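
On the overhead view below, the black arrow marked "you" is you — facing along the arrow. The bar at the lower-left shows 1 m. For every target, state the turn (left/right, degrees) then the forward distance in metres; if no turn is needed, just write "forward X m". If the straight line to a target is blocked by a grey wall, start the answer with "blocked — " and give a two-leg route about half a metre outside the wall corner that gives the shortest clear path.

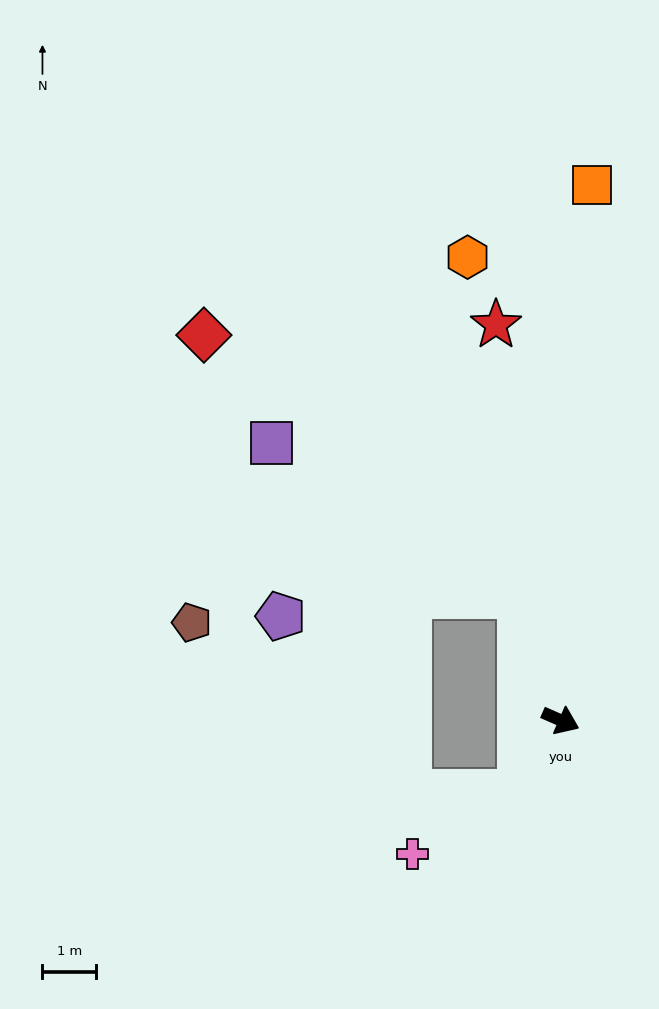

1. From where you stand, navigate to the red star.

turn left 123°, forward 7.5 m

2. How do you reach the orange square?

turn left 110°, forward 10.0 m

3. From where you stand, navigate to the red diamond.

blocked — turn left 132°, forward 2.5 m, then turn left 32°, forward 7.7 m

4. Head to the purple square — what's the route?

blocked — turn left 132°, forward 2.5 m, then turn left 40°, forward 5.5 m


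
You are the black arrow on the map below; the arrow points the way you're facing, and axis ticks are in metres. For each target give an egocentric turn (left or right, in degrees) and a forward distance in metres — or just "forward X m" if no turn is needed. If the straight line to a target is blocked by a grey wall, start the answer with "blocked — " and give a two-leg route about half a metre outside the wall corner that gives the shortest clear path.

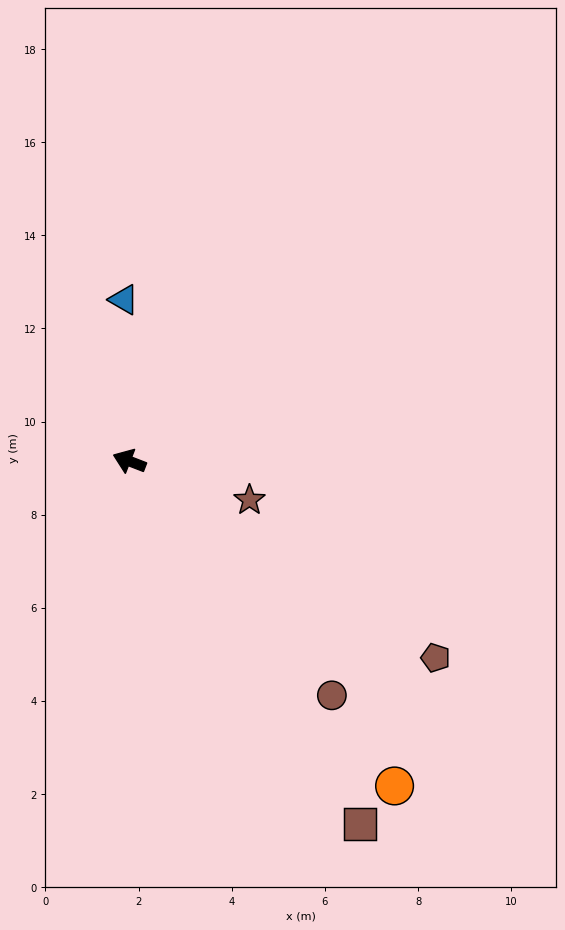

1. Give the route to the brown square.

turn left 144°, forward 9.2 m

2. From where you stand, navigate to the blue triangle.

turn right 67°, forward 3.5 m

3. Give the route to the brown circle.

turn left 152°, forward 6.6 m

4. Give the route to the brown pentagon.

turn left 168°, forward 7.8 m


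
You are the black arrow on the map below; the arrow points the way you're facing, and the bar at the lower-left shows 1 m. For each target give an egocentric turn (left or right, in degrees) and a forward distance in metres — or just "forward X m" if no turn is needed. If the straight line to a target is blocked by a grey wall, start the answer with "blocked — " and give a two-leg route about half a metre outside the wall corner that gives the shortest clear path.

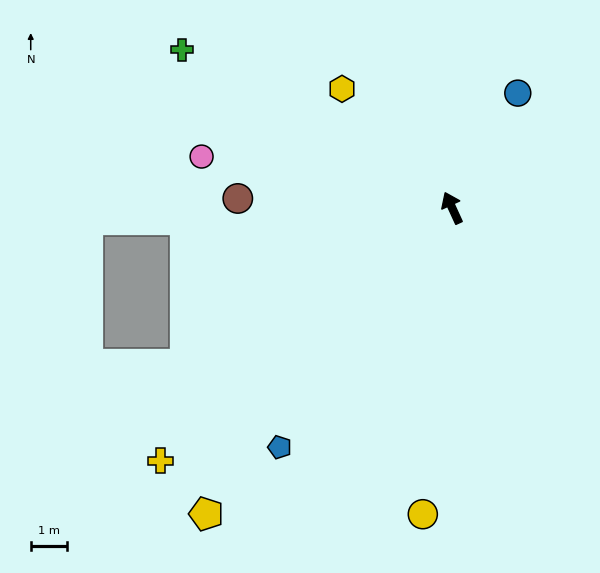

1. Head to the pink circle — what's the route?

turn left 54°, forward 7.1 m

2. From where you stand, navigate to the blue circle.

turn right 54°, forward 3.7 m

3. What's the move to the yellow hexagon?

turn left 18°, forward 4.5 m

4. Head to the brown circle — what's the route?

turn left 63°, forward 6.0 m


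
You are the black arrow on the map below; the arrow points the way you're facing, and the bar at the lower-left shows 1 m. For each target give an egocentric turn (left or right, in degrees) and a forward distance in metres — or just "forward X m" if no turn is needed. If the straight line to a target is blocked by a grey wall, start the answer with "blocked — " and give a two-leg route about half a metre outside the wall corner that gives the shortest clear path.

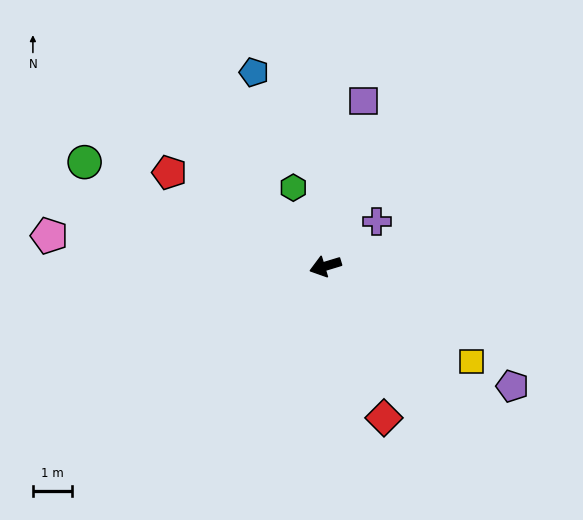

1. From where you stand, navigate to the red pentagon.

turn right 48°, forward 4.6 m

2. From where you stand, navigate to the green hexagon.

turn right 85°, forward 2.2 m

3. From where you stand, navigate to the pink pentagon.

turn right 23°, forward 7.1 m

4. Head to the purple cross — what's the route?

turn right 156°, forward 1.7 m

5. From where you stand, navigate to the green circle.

turn right 40°, forward 6.7 m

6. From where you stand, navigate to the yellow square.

turn left 130°, forward 4.5 m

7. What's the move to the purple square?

turn right 120°, forward 4.3 m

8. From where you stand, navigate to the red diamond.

turn left 94°, forward 4.1 m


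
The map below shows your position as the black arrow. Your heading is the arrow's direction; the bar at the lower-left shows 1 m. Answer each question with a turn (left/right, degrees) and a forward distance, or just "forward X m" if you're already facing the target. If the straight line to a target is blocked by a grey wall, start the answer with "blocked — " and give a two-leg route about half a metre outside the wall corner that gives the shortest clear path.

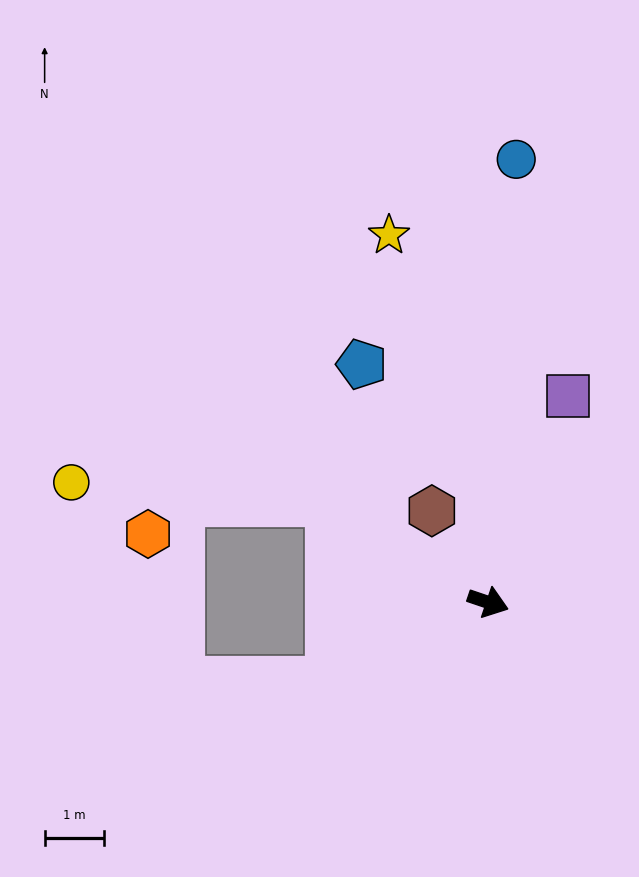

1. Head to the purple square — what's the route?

turn left 88°, forward 3.8 m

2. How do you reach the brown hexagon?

turn left 140°, forward 1.8 m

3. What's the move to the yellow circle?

blocked — turn left 166°, forward 3.2 m, then turn left 29°, forward 4.4 m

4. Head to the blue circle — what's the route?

turn left 105°, forward 7.5 m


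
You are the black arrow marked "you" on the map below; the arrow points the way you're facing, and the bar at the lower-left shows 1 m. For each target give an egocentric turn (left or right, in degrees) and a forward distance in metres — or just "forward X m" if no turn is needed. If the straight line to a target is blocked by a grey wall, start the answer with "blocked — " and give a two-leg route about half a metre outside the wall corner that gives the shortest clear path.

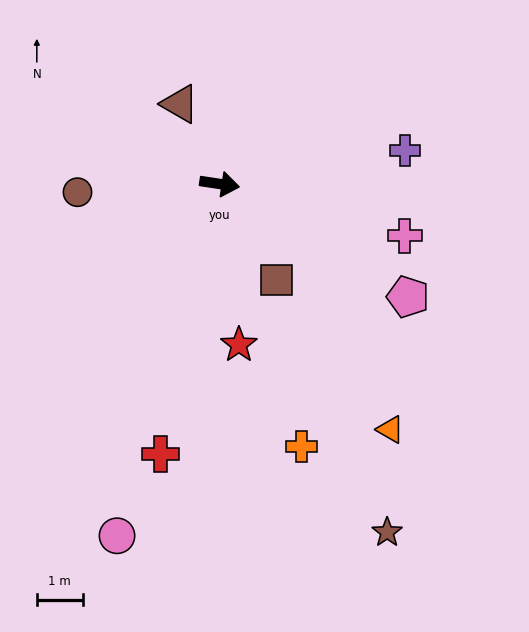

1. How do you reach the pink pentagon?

turn right 22°, forward 4.8 m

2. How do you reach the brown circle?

turn right 168°, forward 3.1 m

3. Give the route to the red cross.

turn right 94°, forward 6.0 m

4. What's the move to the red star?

turn right 75°, forward 3.5 m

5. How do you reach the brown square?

turn right 51°, forward 2.4 m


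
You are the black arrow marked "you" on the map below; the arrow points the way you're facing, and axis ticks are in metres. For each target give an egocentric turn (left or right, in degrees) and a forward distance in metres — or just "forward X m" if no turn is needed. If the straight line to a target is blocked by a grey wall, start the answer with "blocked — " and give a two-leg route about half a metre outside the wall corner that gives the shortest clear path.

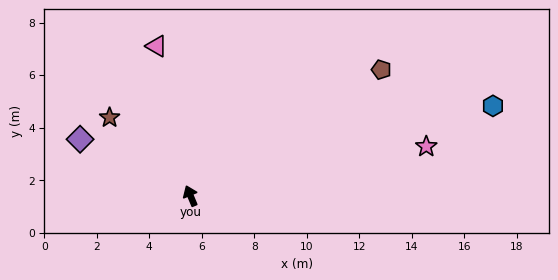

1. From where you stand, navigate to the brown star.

turn left 23°, forward 4.3 m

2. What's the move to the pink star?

turn right 101°, forward 9.2 m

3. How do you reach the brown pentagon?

turn right 79°, forward 8.7 m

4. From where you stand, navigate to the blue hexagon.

turn right 96°, forward 12.0 m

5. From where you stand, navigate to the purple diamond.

turn left 40°, forward 4.7 m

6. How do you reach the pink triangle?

turn right 10°, forward 5.8 m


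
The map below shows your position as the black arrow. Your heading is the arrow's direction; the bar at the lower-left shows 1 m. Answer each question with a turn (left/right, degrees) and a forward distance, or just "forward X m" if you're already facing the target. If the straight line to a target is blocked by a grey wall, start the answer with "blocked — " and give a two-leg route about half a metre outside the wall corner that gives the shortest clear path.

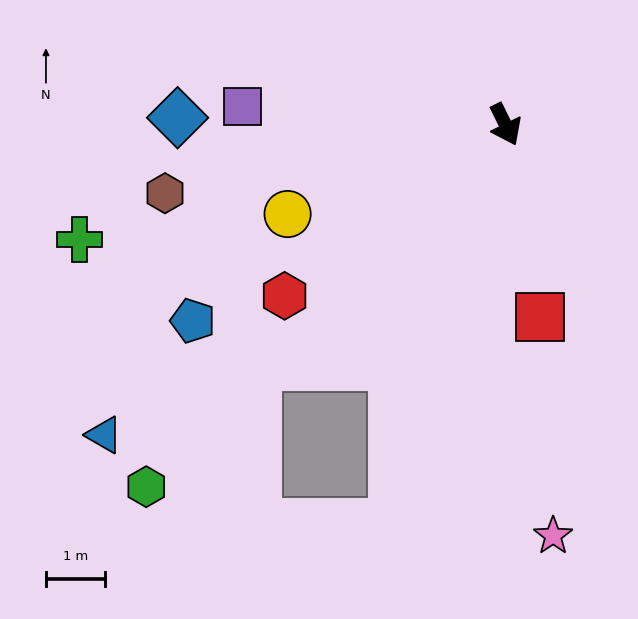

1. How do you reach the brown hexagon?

turn right 105°, forward 5.9 m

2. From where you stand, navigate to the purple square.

turn right 120°, forward 4.5 m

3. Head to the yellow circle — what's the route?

turn right 94°, forward 4.0 m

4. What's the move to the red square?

turn right 16°, forward 3.3 m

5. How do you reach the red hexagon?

turn right 78°, forward 4.7 m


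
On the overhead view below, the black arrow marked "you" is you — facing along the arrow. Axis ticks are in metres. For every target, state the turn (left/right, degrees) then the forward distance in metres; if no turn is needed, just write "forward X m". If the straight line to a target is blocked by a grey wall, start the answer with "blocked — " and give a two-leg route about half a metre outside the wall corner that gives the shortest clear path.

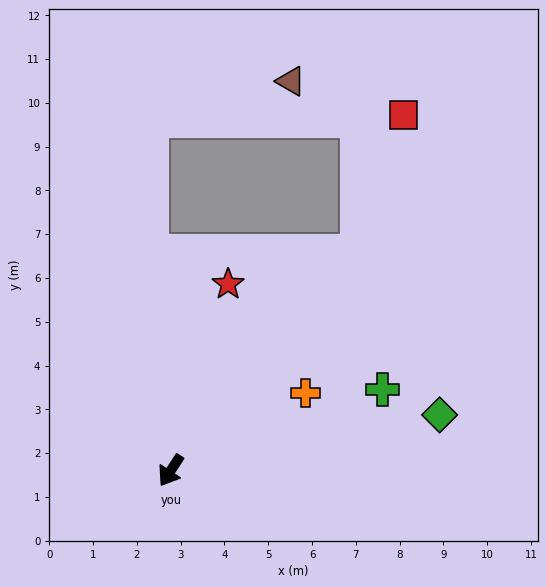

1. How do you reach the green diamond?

turn left 135°, forward 6.3 m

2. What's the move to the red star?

turn right 164°, forward 4.5 m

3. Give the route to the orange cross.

turn left 153°, forward 3.6 m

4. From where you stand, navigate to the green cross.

turn left 144°, forward 5.2 m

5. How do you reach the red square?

blocked — turn left 172°, forward 6.6 m, then turn left 23°, forward 3.3 m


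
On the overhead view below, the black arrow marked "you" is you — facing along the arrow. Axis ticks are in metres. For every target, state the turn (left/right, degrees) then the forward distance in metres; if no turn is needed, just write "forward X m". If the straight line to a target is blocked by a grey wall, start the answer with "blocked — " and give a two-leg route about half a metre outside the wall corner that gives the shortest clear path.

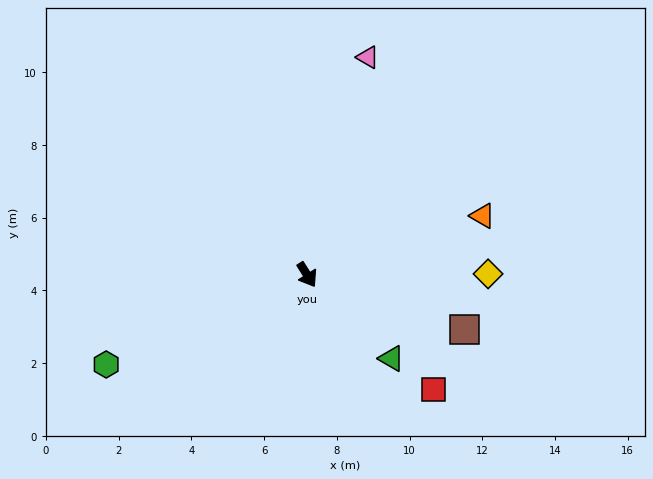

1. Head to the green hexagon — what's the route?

turn right 98°, forward 6.0 m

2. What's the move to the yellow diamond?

turn left 58°, forward 5.0 m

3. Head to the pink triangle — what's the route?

turn left 132°, forward 6.2 m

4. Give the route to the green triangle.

turn left 13°, forward 3.3 m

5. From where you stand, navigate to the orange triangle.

turn left 76°, forward 5.1 m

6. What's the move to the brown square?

turn left 39°, forward 4.6 m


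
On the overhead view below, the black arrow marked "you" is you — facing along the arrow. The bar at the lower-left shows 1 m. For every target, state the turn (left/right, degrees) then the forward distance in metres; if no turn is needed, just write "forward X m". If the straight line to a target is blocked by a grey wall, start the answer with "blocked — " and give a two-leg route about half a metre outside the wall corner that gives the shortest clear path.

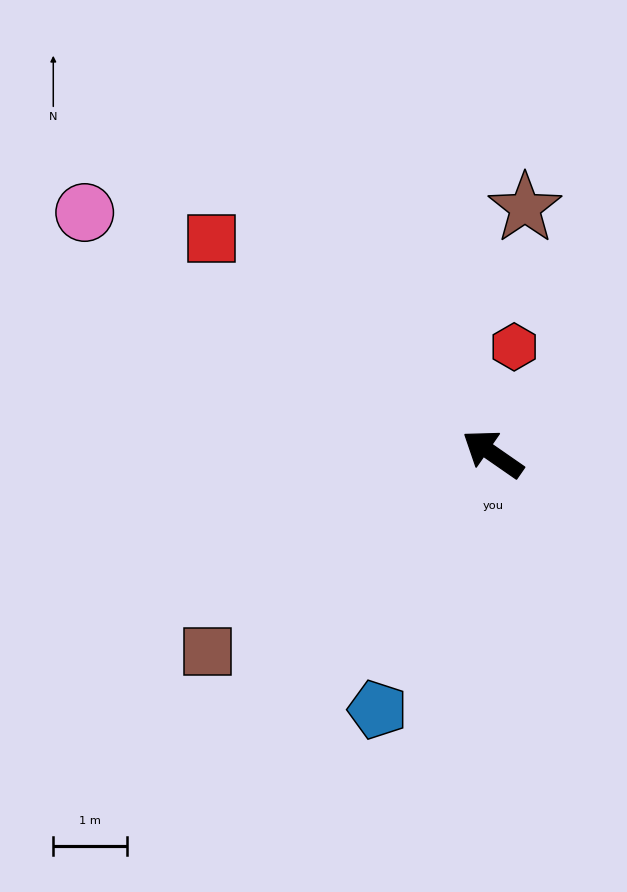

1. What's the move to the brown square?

turn left 70°, forward 4.7 m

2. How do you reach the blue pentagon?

turn left 101°, forward 3.8 m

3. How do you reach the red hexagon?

turn right 67°, forward 1.5 m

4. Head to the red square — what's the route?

turn right 3°, forward 4.8 m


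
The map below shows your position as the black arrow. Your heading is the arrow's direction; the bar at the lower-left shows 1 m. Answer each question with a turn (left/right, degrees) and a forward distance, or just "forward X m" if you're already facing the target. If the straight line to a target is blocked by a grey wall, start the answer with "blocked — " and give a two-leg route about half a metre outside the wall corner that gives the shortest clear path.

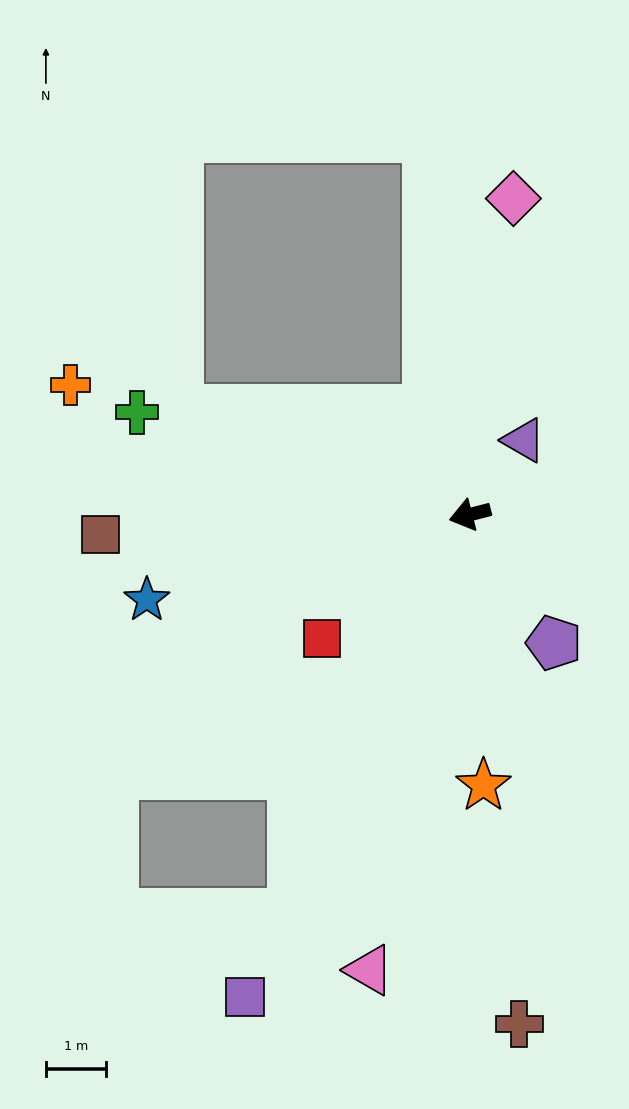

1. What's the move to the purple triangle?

turn right 140°, forward 1.5 m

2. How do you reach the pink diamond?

turn right 112°, forward 5.3 m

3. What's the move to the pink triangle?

turn left 63°, forward 7.8 m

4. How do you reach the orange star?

turn left 78°, forward 4.5 m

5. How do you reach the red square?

turn left 26°, forward 3.2 m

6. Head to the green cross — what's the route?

turn right 31°, forward 5.8 m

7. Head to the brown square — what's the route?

turn right 11°, forward 6.2 m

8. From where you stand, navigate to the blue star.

forward 5.6 m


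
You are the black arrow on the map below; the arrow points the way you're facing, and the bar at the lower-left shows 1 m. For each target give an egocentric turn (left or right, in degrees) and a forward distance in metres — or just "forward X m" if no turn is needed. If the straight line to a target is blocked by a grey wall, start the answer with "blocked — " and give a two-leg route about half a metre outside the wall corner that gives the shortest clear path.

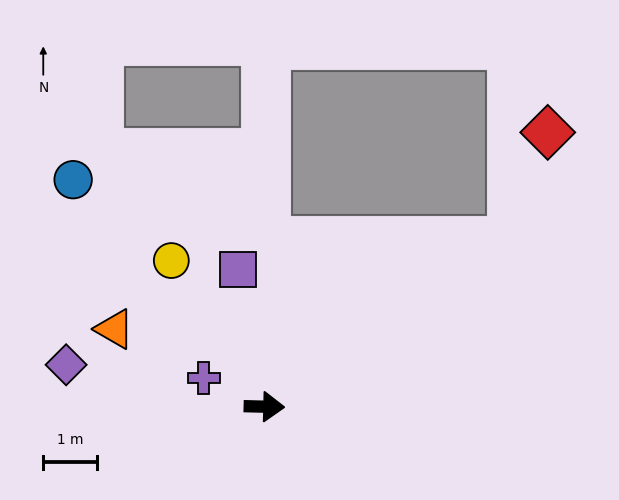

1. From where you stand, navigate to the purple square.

turn left 102°, forward 2.6 m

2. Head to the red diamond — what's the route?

blocked — turn left 36°, forward 5.5 m, then turn left 36°, forward 2.1 m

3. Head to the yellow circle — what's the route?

turn left 124°, forward 3.2 m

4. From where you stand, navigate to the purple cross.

turn left 156°, forward 1.2 m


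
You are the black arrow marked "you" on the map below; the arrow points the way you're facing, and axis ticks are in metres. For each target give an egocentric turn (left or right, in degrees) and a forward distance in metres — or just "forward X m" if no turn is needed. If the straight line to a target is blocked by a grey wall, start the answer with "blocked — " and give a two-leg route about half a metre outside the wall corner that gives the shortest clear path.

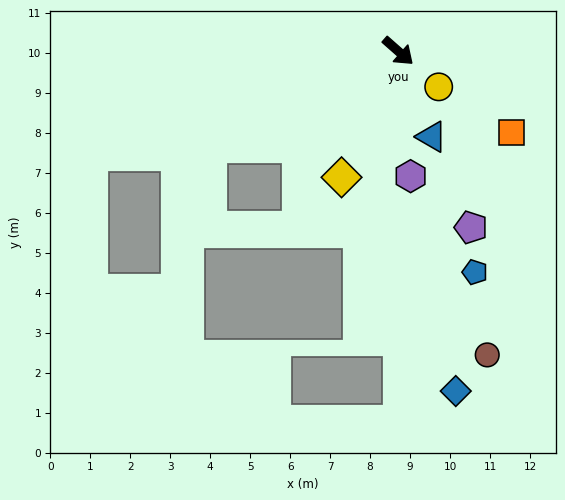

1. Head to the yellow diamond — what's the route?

turn right 73°, forward 3.5 m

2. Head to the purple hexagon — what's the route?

turn right 43°, forward 3.1 m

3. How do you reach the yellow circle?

forward 1.3 m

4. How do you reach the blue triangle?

turn right 27°, forward 2.3 m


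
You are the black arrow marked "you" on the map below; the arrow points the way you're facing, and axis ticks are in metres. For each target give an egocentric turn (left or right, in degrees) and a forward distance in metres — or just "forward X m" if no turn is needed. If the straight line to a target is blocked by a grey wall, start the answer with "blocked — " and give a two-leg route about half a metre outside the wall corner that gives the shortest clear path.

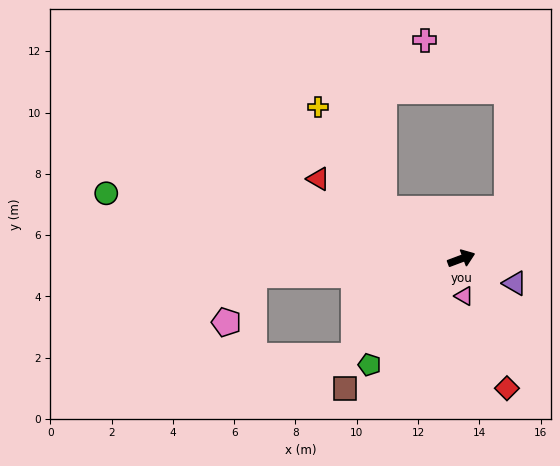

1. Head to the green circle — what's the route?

turn left 149°, forward 11.8 m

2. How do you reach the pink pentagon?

blocked — turn left 164°, forward 6.8 m, then turn left 55°, forward 1.8 m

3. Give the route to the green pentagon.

turn right 151°, forward 4.6 m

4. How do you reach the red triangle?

turn left 130°, forward 5.3 m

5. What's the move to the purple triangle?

turn right 45°, forward 1.9 m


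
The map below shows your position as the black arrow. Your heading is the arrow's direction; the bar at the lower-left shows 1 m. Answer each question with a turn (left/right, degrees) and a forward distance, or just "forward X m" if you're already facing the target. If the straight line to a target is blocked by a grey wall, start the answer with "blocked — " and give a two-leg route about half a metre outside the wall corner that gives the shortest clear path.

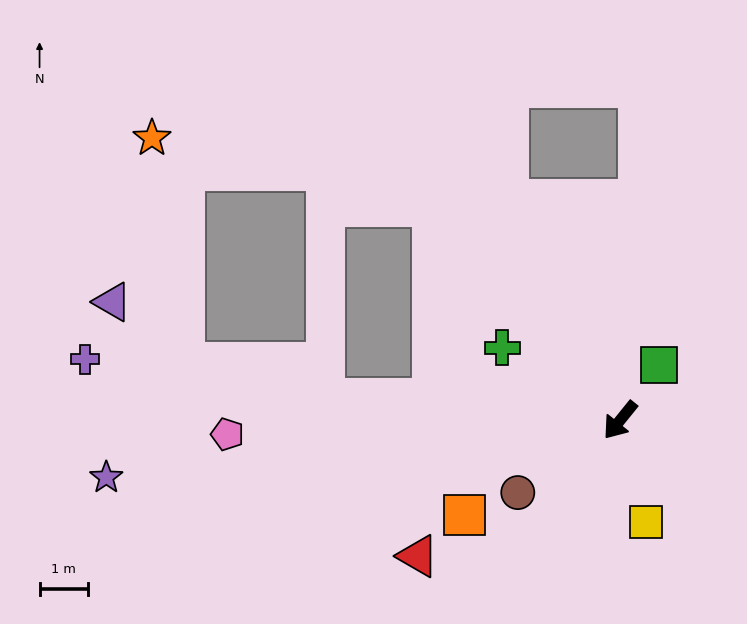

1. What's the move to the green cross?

turn right 83°, forward 2.8 m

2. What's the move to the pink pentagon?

turn right 49°, forward 8.1 m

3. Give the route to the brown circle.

turn right 16°, forward 2.6 m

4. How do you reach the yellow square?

turn left 53°, forward 2.2 m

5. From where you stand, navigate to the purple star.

turn right 45°, forward 10.6 m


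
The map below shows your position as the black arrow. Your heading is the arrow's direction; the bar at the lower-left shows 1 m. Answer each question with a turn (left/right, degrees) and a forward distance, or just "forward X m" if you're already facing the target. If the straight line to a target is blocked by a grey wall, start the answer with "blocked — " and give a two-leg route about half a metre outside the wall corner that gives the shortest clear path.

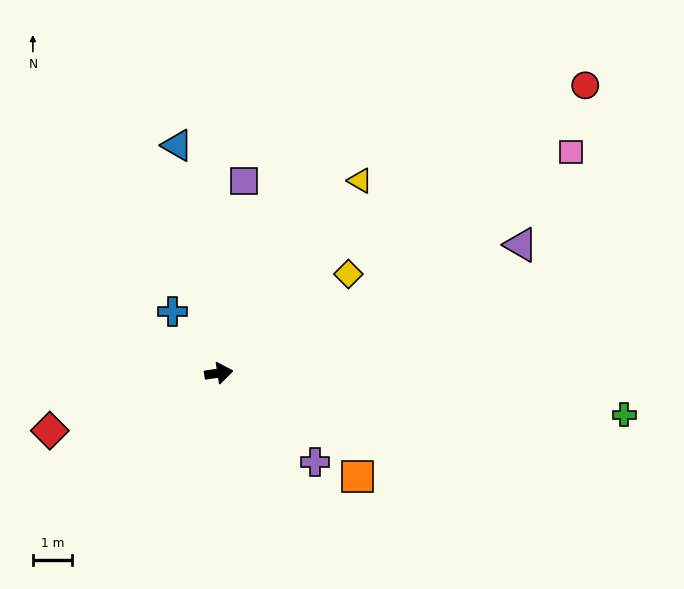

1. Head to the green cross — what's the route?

turn right 15°, forward 10.5 m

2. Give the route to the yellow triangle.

turn left 45°, forward 6.2 m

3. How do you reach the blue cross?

turn left 118°, forward 2.0 m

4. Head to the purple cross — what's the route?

turn right 51°, forward 3.4 m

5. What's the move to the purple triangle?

turn left 14°, forward 8.5 m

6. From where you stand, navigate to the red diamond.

turn right 170°, forward 4.6 m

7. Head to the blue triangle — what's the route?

turn left 92°, forward 6.0 m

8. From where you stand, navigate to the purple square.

turn left 74°, forward 5.0 m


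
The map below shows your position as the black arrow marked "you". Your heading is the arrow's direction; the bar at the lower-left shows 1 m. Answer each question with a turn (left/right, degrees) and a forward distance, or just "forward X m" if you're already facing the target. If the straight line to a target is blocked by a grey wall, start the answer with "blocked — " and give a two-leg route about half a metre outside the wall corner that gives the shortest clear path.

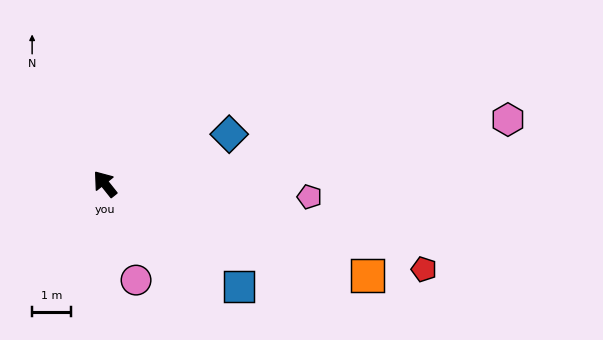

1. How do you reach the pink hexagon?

turn right 120°, forward 10.5 m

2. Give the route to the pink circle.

turn left 159°, forward 2.6 m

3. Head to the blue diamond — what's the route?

turn right 107°, forward 3.5 m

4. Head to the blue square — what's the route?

turn right 166°, forward 4.4 m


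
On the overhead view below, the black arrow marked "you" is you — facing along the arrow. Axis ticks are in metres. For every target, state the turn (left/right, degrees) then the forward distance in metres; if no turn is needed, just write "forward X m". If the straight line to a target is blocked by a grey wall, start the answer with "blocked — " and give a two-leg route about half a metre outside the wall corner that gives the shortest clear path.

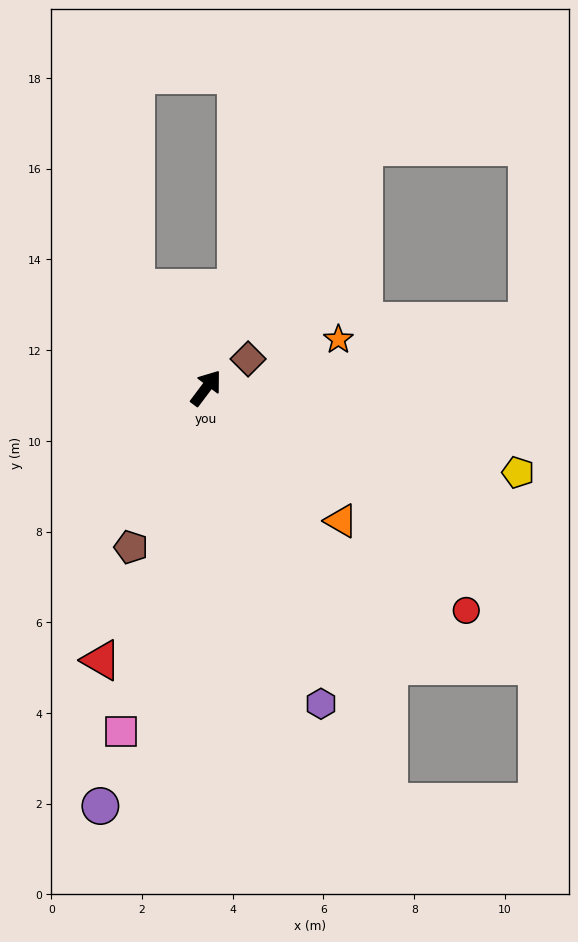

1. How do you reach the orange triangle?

turn right 98°, forward 4.2 m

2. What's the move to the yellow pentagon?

turn right 68°, forward 7.1 m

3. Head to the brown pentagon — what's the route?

turn right 168°, forward 3.9 m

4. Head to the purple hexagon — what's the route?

turn right 123°, forward 7.4 m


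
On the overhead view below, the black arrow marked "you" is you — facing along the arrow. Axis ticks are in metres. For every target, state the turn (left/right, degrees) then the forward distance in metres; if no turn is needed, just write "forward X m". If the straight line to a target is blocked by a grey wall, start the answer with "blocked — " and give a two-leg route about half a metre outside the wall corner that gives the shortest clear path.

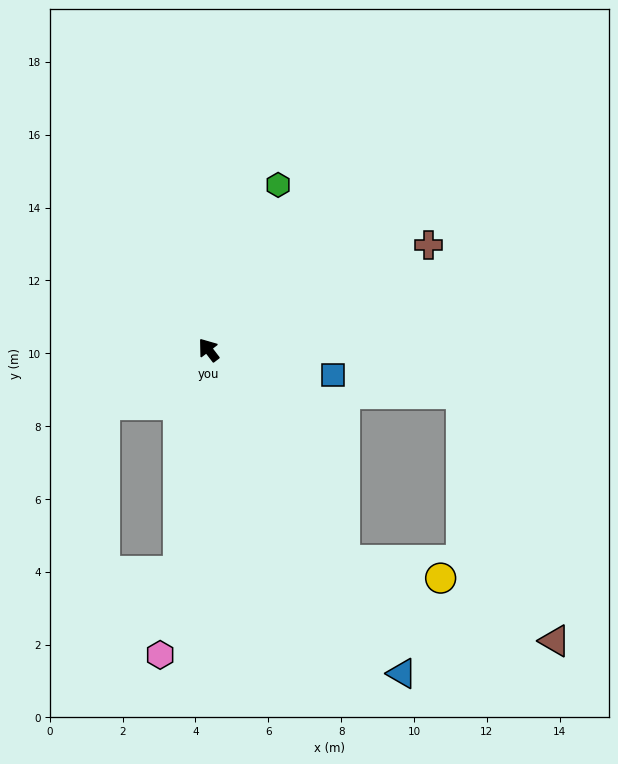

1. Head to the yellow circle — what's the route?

blocked — turn left 175°, forward 6.9 m, then turn left 47°, forward 2.7 m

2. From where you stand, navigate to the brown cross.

turn right 102°, forward 6.7 m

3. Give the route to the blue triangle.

turn left 173°, forward 10.4 m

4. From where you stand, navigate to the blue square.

turn right 139°, forward 3.5 m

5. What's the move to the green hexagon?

turn right 60°, forward 4.9 m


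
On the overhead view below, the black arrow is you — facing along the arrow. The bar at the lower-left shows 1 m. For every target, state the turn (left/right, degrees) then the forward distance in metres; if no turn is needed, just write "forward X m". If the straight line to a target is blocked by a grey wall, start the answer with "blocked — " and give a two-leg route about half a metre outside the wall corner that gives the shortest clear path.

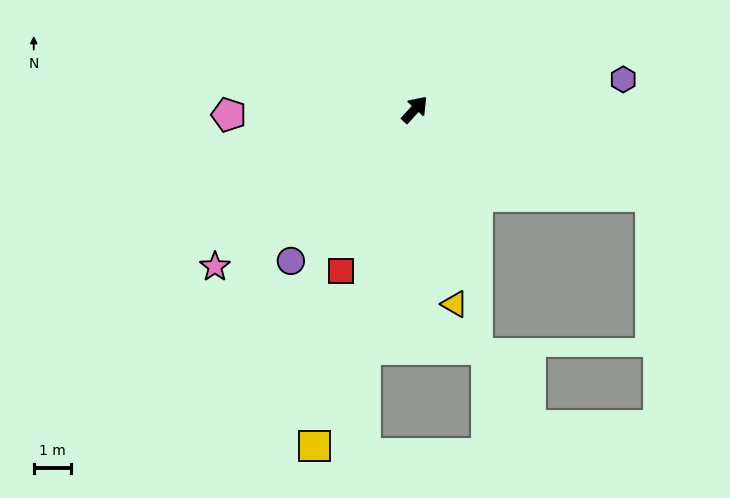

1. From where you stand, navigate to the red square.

turn right 162°, forward 4.7 m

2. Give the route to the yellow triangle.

turn right 126°, forward 5.3 m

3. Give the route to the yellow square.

turn right 154°, forward 9.3 m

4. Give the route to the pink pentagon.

turn left 134°, forward 4.9 m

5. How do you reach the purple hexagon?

turn right 40°, forward 5.6 m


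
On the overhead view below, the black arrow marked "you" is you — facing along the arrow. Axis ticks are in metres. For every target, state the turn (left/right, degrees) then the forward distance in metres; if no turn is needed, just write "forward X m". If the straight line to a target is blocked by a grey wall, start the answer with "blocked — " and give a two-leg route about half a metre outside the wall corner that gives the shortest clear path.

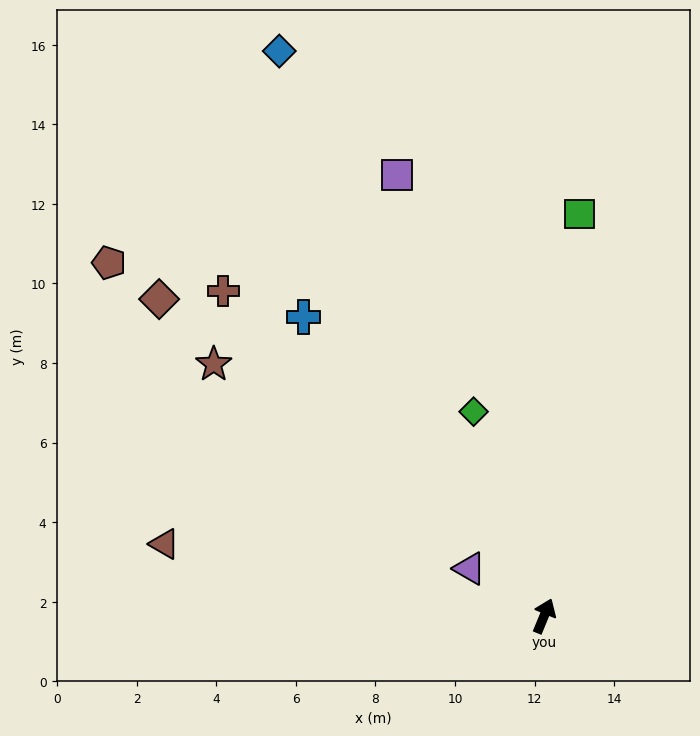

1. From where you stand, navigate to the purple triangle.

turn left 80°, forward 2.2 m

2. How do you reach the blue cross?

turn left 61°, forward 9.6 m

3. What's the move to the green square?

turn left 17°, forward 10.1 m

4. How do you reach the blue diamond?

turn left 48°, forward 15.7 m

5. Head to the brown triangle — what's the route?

turn left 102°, forward 9.7 m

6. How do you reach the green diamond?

turn left 41°, forward 5.4 m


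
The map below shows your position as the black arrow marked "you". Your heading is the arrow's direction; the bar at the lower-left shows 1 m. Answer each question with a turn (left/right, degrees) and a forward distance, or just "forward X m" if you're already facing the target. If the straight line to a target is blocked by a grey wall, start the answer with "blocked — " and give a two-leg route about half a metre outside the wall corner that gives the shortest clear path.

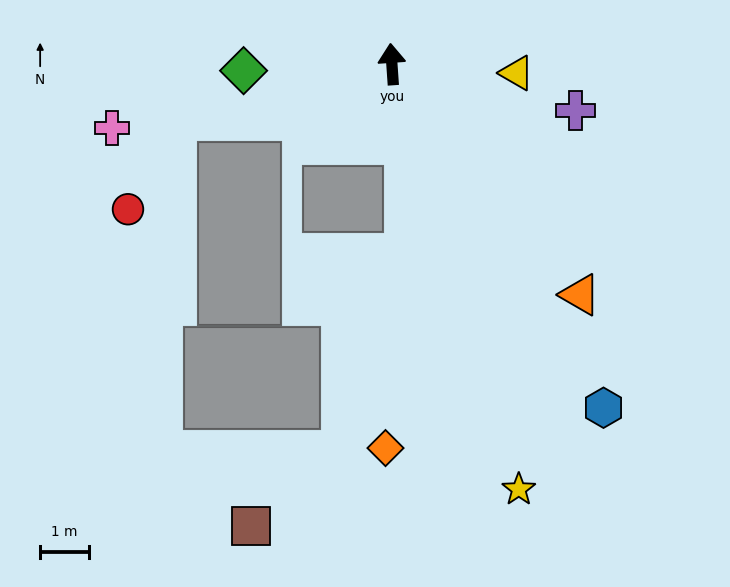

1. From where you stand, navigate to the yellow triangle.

turn right 98°, forward 2.6 m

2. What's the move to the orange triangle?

turn right 145°, forward 6.1 m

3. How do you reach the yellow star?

turn right 167°, forward 9.1 m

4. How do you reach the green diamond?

turn left 89°, forward 3.0 m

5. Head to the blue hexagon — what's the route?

turn right 152°, forward 8.3 m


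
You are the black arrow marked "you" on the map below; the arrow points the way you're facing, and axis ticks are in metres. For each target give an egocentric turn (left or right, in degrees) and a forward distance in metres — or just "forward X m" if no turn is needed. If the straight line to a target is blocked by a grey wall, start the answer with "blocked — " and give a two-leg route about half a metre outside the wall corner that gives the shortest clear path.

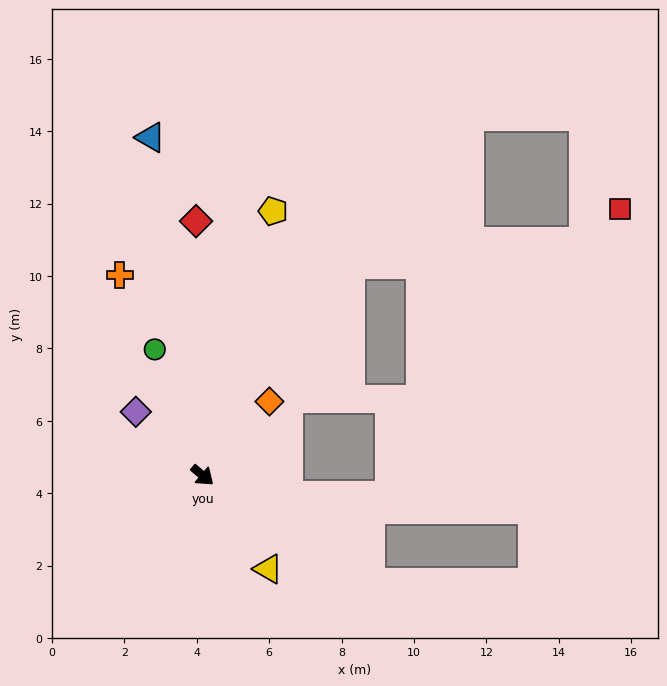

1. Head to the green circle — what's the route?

turn left 151°, forward 3.7 m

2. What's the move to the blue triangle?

turn left 139°, forward 9.4 m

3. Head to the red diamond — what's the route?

turn left 132°, forward 7.0 m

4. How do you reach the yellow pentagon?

turn left 115°, forward 7.6 m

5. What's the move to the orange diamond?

turn left 88°, forward 2.8 m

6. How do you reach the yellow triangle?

turn right 15°, forward 3.2 m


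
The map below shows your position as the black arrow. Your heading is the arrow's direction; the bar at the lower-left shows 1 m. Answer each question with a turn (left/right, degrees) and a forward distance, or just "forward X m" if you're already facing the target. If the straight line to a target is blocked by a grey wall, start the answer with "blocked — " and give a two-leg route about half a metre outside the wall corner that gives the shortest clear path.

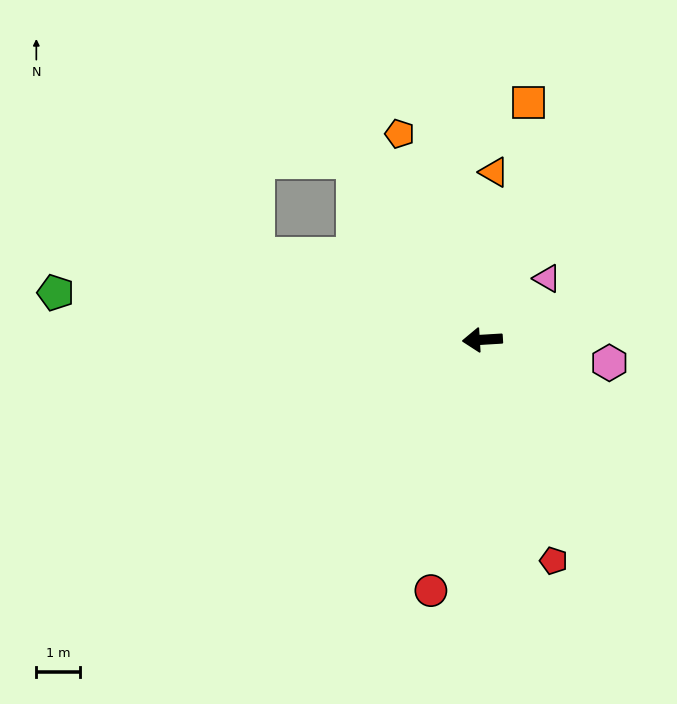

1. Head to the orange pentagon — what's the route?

turn right 72°, forward 5.1 m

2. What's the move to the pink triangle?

turn right 140°, forward 2.0 m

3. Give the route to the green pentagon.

turn right 10°, forward 9.8 m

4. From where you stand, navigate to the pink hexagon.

turn left 166°, forward 3.0 m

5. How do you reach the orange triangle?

turn right 97°, forward 3.9 m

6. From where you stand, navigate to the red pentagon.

turn left 104°, forward 5.3 m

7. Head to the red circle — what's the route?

turn left 75°, forward 5.9 m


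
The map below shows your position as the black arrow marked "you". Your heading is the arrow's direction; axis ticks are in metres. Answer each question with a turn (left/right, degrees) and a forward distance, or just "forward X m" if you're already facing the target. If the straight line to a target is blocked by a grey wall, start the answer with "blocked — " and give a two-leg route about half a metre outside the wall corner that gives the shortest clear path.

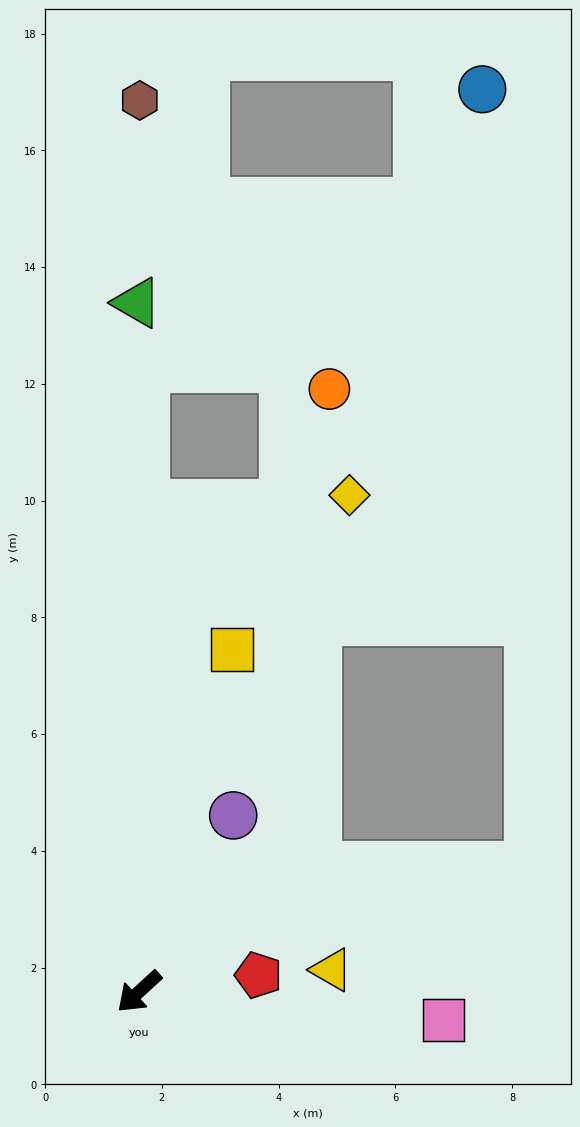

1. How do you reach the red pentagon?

turn left 145°, forward 2.1 m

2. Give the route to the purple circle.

turn right 161°, forward 3.4 m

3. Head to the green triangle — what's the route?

turn right 132°, forward 11.8 m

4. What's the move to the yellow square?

turn right 148°, forward 6.1 m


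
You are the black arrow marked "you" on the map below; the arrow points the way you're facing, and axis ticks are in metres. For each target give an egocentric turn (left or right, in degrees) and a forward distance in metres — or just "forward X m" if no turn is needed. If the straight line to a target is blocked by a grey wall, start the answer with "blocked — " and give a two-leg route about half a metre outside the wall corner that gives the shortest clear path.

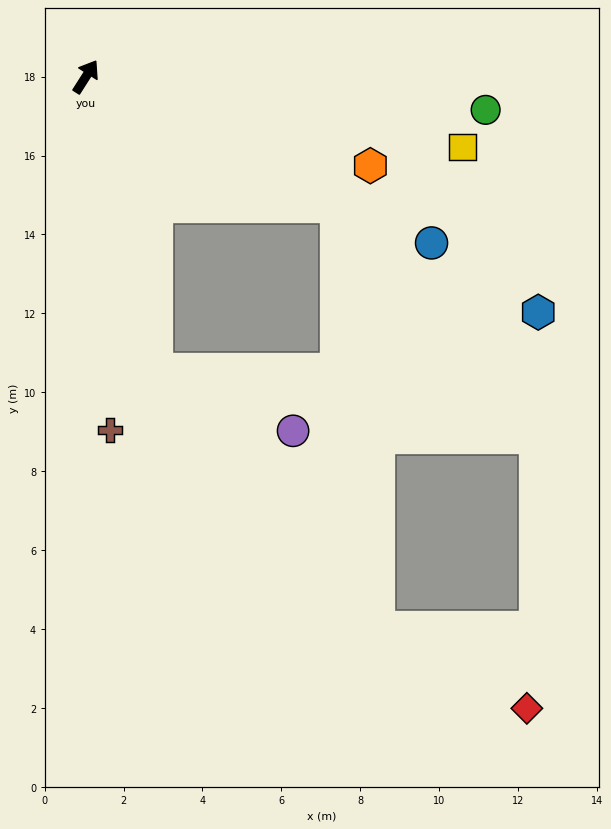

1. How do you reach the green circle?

turn right 62°, forward 10.2 m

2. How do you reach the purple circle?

blocked — turn right 134°, forward 7.6 m, then turn left 52°, forward 3.8 m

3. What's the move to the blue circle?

turn right 83°, forward 9.7 m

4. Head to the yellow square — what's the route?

turn right 68°, forward 9.7 m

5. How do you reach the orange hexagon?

turn right 75°, forward 7.6 m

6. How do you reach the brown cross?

turn right 144°, forward 9.0 m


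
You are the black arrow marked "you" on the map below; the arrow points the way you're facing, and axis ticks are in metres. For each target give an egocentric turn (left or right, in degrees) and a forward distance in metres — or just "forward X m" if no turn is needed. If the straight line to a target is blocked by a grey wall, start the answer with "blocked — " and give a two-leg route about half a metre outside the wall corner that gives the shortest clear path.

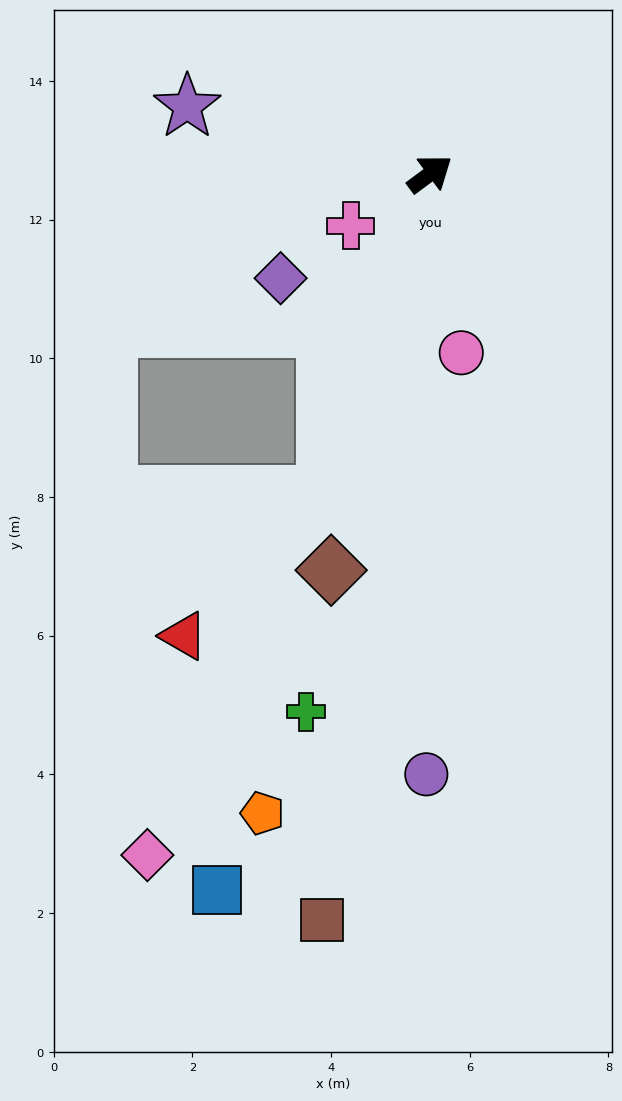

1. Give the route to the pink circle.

turn right 117°, forward 2.6 m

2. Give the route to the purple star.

turn left 128°, forward 3.6 m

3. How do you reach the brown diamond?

turn right 141°, forward 5.9 m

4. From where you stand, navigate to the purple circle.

turn right 127°, forward 8.7 m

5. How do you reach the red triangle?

blocked — turn right 145°, forward 4.9 m, then turn right 27°, forward 2.9 m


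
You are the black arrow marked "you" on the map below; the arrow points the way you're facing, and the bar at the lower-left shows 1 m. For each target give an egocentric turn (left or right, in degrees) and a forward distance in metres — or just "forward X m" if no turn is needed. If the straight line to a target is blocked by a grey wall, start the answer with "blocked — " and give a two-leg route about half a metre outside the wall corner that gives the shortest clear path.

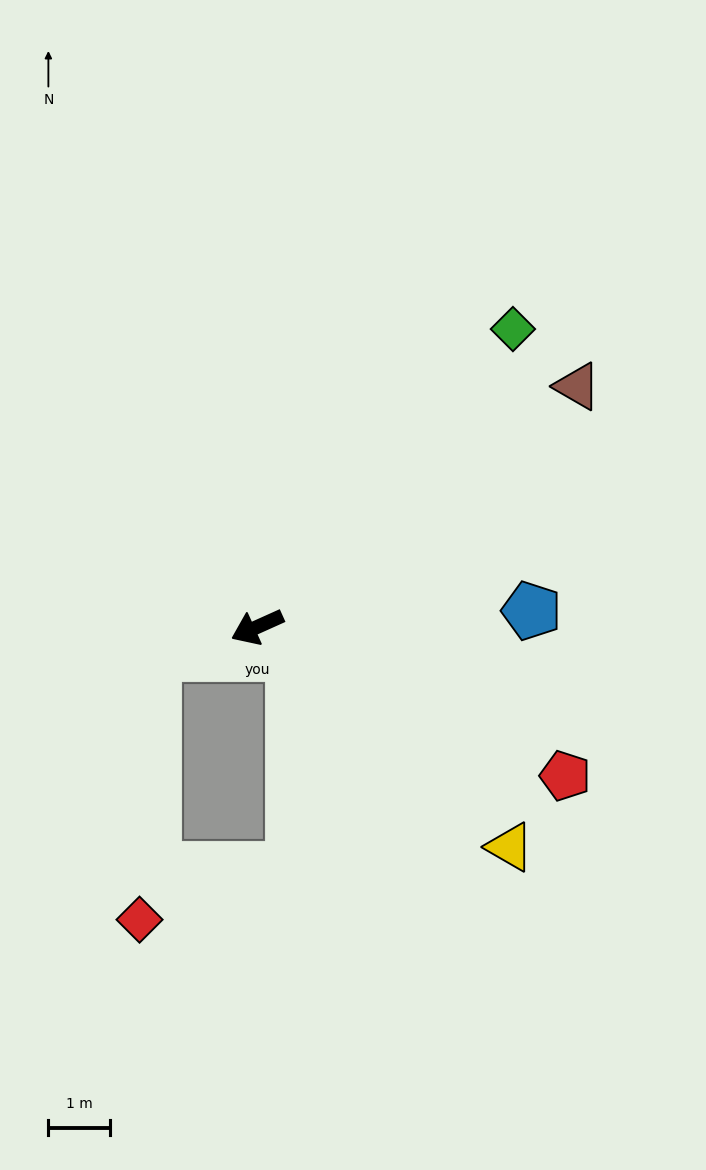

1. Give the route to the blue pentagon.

turn left 159°, forward 4.4 m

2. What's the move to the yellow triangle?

turn left 115°, forward 5.4 m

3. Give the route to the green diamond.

turn right 155°, forward 6.3 m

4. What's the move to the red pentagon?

turn left 130°, forward 5.5 m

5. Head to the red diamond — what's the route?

blocked — turn right 9°, forward 1.7 m, then turn left 71°, forward 4.3 m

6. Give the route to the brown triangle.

turn right 167°, forward 6.4 m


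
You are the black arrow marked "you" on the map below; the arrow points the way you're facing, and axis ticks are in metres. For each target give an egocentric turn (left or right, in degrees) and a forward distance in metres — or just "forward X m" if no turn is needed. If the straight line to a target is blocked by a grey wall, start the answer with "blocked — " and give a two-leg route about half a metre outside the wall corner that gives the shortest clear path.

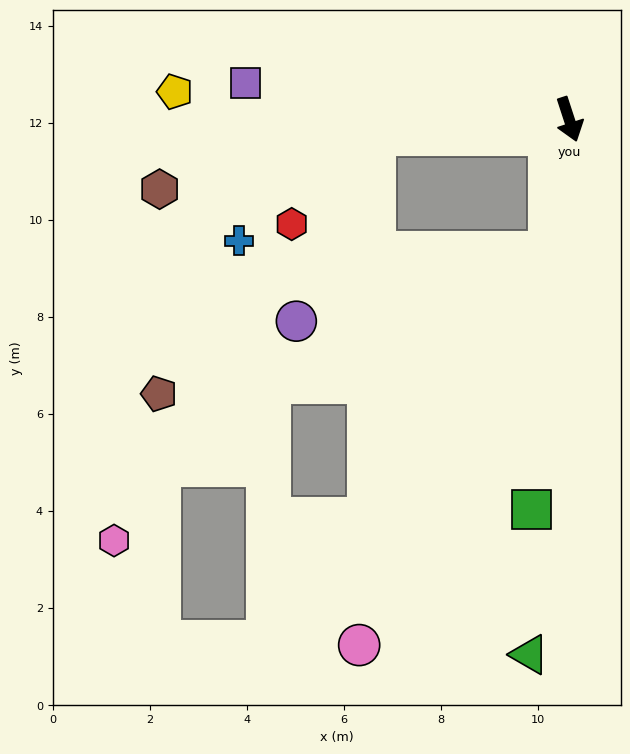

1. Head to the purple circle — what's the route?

blocked — turn right 27°, forward 2.8 m, then turn right 66°, forward 5.4 m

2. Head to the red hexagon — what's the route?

blocked — turn right 103°, forward 4.0 m, then turn left 42°, forward 2.5 m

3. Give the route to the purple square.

turn right 114°, forward 6.7 m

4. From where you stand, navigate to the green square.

turn right 24°, forward 8.1 m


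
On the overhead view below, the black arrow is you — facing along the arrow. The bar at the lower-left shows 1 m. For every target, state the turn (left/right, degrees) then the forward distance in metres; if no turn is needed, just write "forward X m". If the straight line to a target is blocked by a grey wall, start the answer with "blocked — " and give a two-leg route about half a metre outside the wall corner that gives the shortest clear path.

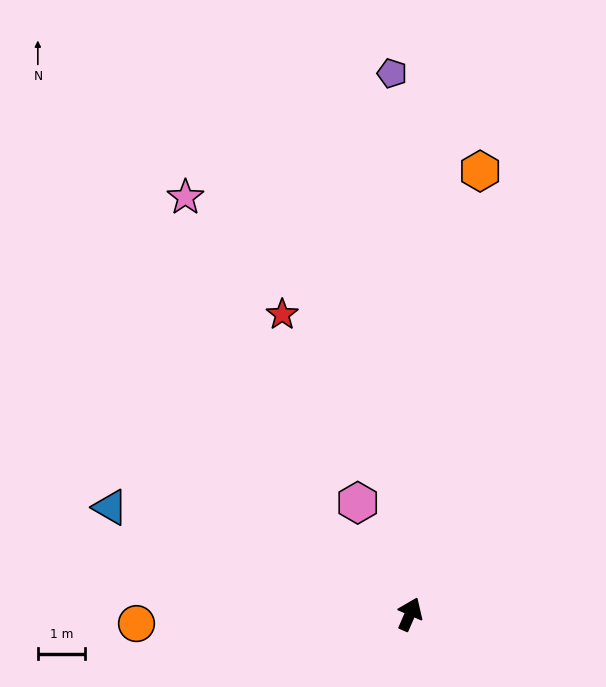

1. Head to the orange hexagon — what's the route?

turn left 14°, forward 9.6 m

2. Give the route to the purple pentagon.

turn left 25°, forward 11.6 m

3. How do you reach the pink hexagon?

turn left 49°, forward 2.6 m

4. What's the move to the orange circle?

turn left 115°, forward 5.8 m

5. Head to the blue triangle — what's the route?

turn left 94°, forward 6.8 m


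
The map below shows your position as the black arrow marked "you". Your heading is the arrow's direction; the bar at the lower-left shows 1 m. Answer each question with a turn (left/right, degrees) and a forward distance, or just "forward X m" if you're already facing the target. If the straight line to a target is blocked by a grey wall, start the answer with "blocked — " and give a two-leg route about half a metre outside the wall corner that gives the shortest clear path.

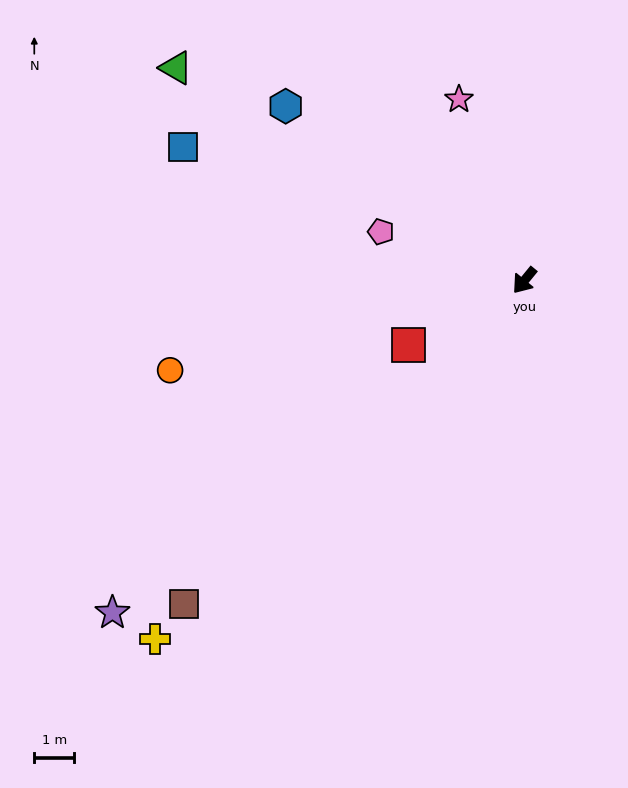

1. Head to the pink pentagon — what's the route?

turn right 69°, forward 3.8 m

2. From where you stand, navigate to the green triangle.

turn right 82°, forward 10.3 m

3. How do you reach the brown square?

turn right 7°, forward 11.8 m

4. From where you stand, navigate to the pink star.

turn right 121°, forward 4.8 m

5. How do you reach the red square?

turn right 22°, forward 3.3 m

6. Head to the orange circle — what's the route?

turn right 36°, forward 9.2 m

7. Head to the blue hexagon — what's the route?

turn right 87°, forward 7.4 m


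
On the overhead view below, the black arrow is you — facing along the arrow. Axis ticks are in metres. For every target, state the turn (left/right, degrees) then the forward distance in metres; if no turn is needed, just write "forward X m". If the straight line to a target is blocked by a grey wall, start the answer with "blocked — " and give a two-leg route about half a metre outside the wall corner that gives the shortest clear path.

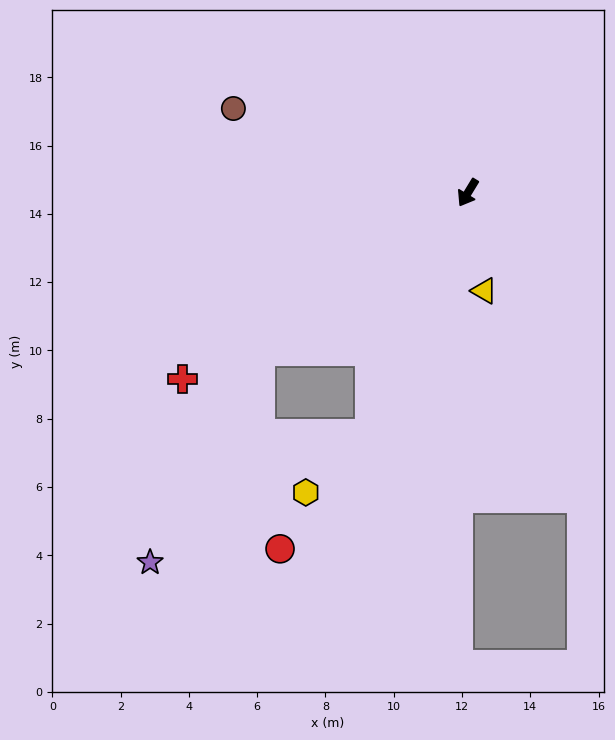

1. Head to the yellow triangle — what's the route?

turn left 41°, forward 2.9 m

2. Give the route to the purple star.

blocked — turn right 21°, forward 7.7 m, then turn left 25°, forward 7.0 m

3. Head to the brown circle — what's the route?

turn right 78°, forward 7.3 m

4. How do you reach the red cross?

turn right 26°, forward 10.0 m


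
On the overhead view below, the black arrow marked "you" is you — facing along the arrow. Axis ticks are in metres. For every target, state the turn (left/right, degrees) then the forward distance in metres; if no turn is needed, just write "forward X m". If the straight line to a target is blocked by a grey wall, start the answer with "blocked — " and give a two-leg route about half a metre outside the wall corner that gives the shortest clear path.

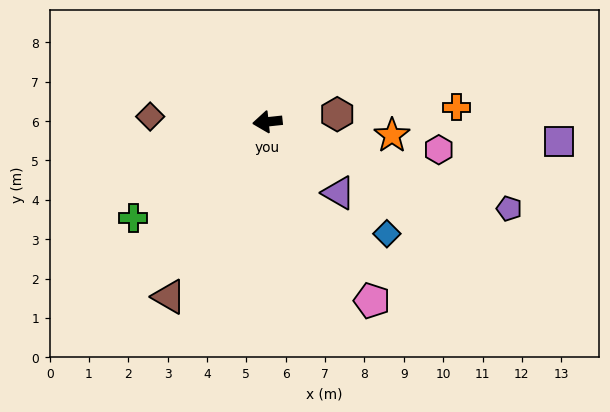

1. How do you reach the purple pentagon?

turn left 154°, forward 6.5 m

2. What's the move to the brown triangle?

turn left 55°, forward 5.1 m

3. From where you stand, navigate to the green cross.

turn left 30°, forward 4.2 m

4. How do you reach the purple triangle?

turn left 129°, forward 2.6 m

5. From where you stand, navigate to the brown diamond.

turn right 9°, forward 3.0 m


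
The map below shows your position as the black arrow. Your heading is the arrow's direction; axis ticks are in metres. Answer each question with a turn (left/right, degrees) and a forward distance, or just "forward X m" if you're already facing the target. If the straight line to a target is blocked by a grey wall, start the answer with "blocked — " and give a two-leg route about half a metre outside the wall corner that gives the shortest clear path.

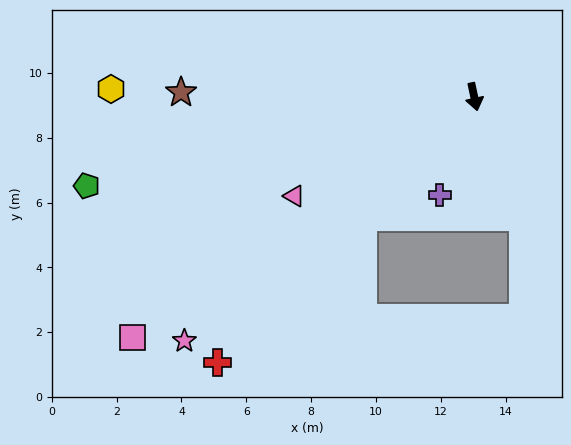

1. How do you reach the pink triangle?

turn right 73°, forward 6.3 m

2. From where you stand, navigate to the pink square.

turn right 67°, forward 12.9 m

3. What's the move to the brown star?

turn right 103°, forward 9.0 m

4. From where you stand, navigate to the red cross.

turn right 56°, forward 11.4 m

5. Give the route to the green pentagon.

turn right 89°, forward 12.3 m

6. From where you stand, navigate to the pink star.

turn right 62°, forward 11.7 m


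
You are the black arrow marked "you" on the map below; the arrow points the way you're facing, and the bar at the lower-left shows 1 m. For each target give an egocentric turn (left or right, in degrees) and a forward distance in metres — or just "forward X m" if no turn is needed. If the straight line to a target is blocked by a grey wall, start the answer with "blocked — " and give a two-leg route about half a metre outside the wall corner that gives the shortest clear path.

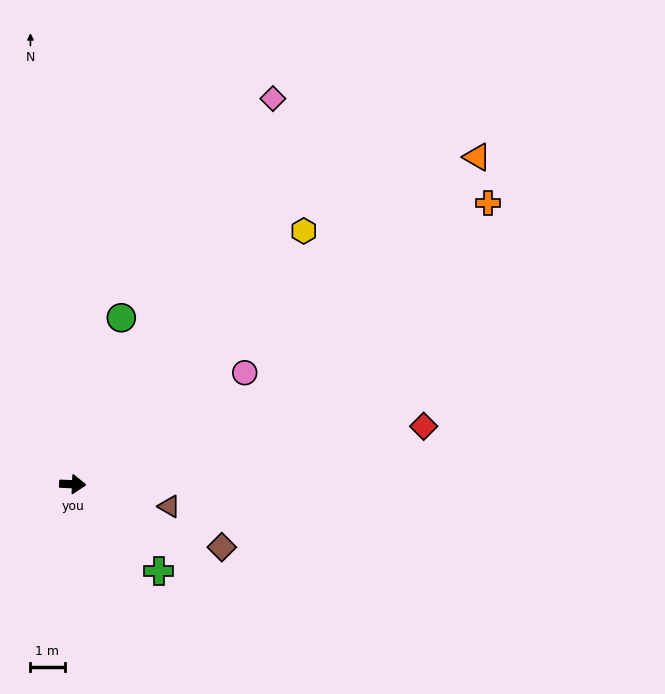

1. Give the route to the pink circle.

turn left 35°, forward 6.0 m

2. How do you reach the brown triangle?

turn right 11°, forward 2.9 m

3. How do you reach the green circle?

turn left 76°, forward 5.1 m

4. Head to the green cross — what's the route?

turn right 43°, forward 3.6 m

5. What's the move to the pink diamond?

turn left 65°, forward 12.7 m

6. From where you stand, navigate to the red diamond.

turn left 12°, forward 10.4 m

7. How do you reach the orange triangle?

turn left 41°, forward 15.2 m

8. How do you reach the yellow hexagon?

turn left 50°, forward 10.0 m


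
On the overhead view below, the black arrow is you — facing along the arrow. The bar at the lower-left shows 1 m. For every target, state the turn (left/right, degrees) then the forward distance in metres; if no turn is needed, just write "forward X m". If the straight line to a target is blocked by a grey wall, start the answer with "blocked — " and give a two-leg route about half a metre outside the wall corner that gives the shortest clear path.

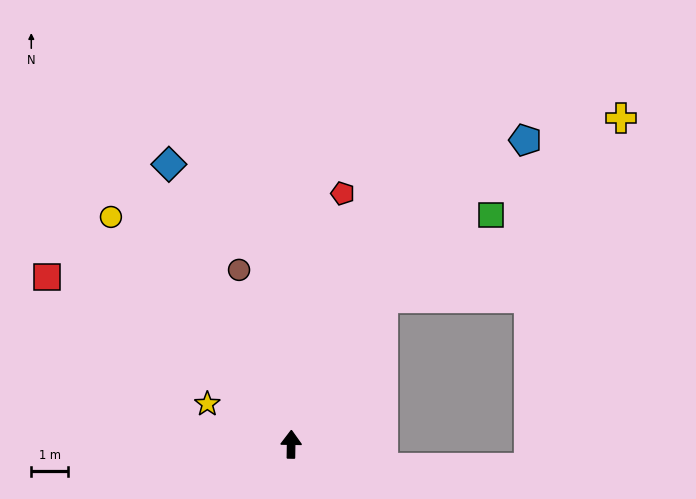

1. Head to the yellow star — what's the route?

turn left 65°, forward 2.5 m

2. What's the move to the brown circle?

turn left 18°, forward 5.0 m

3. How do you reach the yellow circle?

turn left 39°, forward 7.9 m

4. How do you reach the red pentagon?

turn right 11°, forward 7.0 m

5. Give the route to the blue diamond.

turn left 25°, forward 8.3 m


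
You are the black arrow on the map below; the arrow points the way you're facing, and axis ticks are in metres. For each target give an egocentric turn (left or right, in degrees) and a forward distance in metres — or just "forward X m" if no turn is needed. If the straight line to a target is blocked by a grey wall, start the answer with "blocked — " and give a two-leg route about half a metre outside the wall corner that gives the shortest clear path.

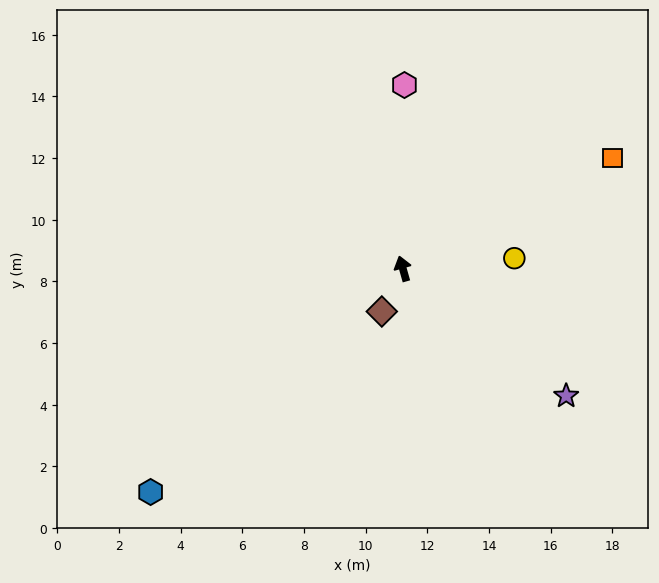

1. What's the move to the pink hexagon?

turn right 16°, forward 6.0 m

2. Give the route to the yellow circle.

turn right 100°, forward 3.6 m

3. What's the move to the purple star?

turn right 144°, forward 6.7 m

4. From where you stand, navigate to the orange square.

turn right 78°, forward 7.7 m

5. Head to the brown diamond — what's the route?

turn left 138°, forward 1.6 m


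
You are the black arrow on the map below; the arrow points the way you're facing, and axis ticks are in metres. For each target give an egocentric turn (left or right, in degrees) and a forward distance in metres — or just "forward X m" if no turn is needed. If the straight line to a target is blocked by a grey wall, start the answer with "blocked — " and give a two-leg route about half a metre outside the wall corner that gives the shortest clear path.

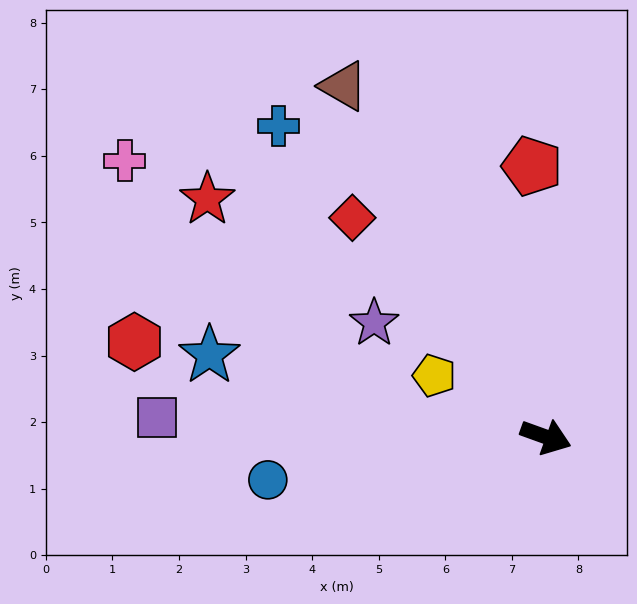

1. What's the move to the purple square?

turn right 163°, forward 5.9 m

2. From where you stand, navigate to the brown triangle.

turn left 140°, forward 6.1 m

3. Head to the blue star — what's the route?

turn right 174°, forward 5.2 m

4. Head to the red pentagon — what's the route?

turn left 113°, forward 4.1 m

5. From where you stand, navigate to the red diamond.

turn left 151°, forward 4.4 m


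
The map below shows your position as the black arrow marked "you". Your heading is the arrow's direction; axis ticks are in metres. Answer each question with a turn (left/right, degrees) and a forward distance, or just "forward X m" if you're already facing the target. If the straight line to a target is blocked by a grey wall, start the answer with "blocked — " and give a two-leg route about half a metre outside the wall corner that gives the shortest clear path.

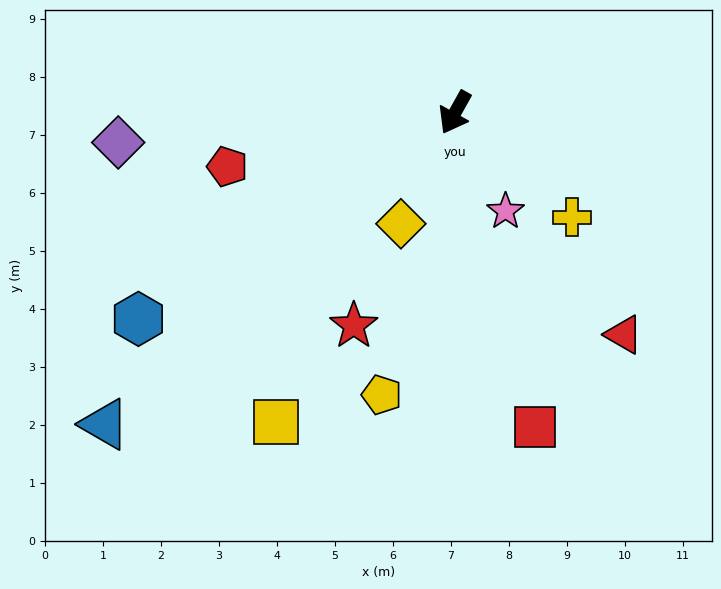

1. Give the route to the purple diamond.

turn right 56°, forward 5.8 m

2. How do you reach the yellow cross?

turn left 77°, forward 2.7 m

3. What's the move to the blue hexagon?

turn right 28°, forward 6.5 m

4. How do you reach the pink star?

turn left 56°, forward 1.9 m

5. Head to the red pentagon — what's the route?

turn right 47°, forward 4.0 m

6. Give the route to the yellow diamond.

turn left 3°, forward 2.1 m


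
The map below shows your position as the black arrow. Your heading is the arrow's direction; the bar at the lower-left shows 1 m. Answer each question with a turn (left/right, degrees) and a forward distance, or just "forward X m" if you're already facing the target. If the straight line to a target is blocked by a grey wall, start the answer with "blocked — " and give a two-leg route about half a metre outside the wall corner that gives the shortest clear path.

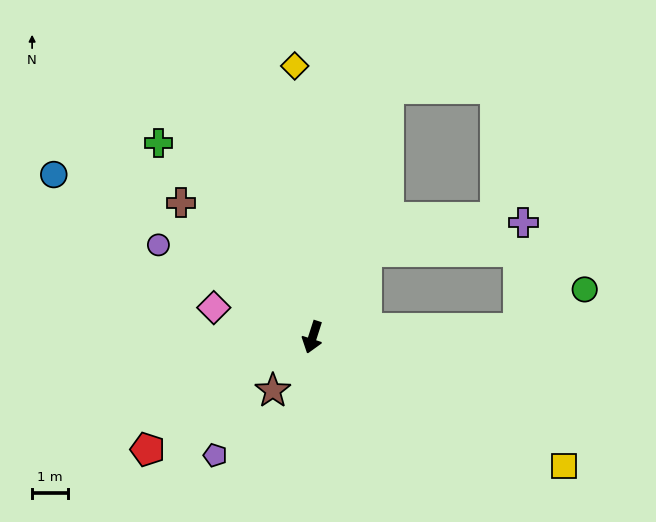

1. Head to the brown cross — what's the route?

turn right 118°, forward 5.2 m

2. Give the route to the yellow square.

turn left 81°, forward 7.9 m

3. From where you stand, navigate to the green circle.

blocked — turn left 110°, forward 5.7 m, then turn left 28°, forward 2.2 m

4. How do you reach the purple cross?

blocked — turn left 166°, forward 2.8 m, then turn right 48°, forward 4.4 m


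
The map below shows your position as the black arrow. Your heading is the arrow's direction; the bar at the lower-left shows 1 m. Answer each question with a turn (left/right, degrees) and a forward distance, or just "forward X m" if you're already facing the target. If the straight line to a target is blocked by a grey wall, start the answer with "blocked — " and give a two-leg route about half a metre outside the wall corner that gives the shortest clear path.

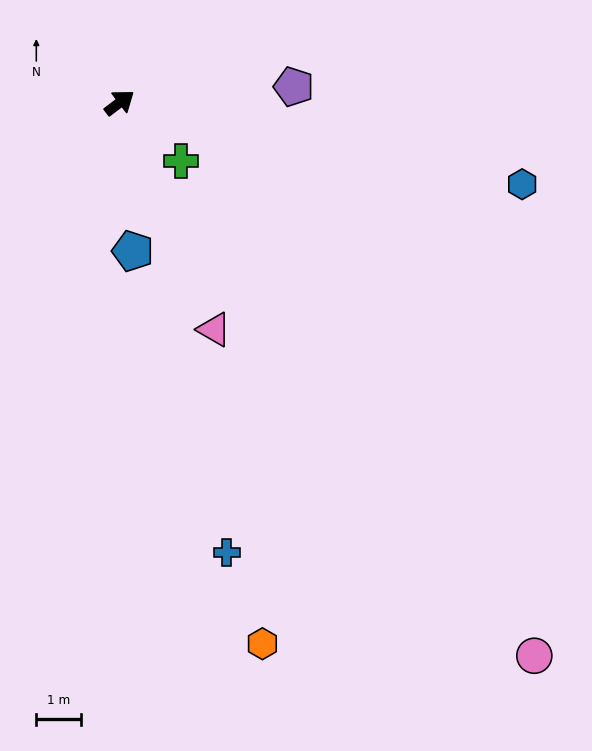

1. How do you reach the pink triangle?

turn right 105°, forward 5.5 m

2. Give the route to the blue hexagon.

turn right 49°, forward 9.2 m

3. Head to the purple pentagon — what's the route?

turn right 32°, forward 3.9 m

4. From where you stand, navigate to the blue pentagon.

turn right 122°, forward 3.3 m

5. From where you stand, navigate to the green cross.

turn right 81°, forward 1.9 m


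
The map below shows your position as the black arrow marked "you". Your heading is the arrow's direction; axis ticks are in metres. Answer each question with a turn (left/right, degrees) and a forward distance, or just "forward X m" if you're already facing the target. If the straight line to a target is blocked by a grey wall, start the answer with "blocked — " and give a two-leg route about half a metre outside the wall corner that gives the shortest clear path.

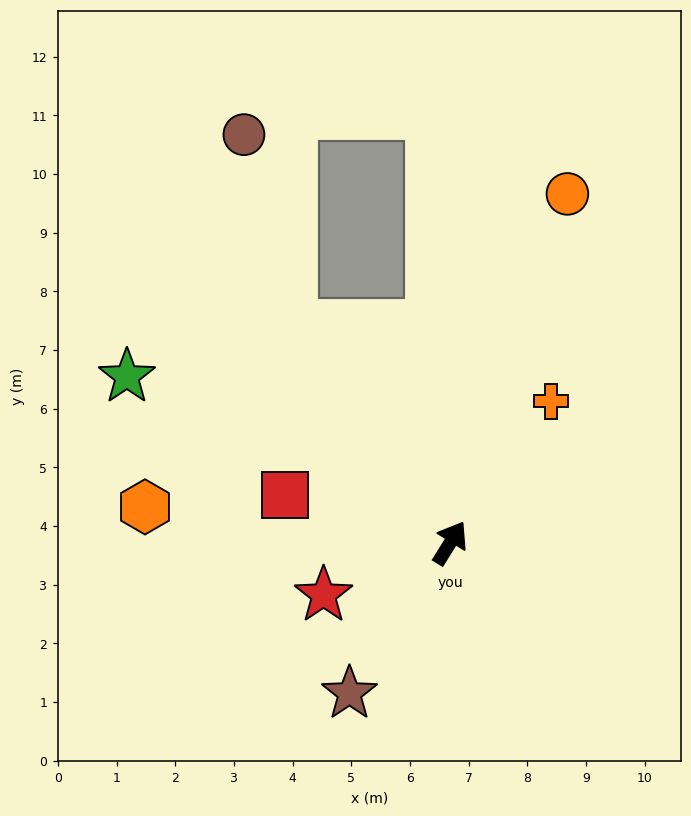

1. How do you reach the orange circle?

turn left 13°, forward 6.3 m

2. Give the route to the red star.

turn left 144°, forward 2.3 m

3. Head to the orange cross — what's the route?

turn right 4°, forward 3.0 m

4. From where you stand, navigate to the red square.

turn left 106°, forward 2.9 m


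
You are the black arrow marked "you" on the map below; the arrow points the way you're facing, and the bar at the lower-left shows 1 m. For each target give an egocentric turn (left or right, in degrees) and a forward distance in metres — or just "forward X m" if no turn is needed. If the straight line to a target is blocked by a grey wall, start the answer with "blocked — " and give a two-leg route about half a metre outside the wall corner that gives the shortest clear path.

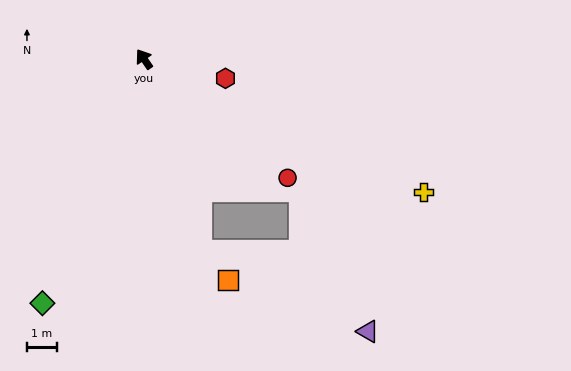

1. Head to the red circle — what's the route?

turn right 164°, forward 6.2 m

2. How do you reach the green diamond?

turn left 123°, forward 8.8 m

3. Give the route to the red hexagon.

turn right 138°, forward 2.8 m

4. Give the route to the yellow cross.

turn right 150°, forward 10.2 m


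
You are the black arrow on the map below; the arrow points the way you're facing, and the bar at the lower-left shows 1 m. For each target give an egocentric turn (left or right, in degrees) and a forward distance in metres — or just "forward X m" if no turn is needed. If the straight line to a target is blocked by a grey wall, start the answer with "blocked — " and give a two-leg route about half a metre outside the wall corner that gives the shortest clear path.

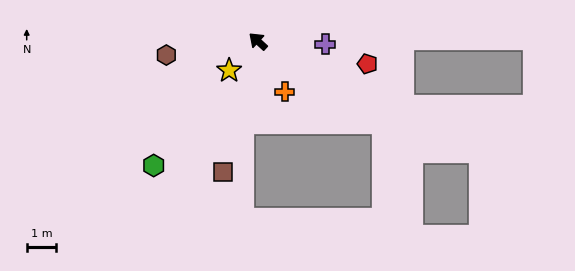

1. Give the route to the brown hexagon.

turn left 51°, forward 3.1 m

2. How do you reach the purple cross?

turn right 140°, forward 2.3 m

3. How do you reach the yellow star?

turn left 88°, forward 1.4 m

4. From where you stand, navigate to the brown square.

turn left 117°, forward 4.6 m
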